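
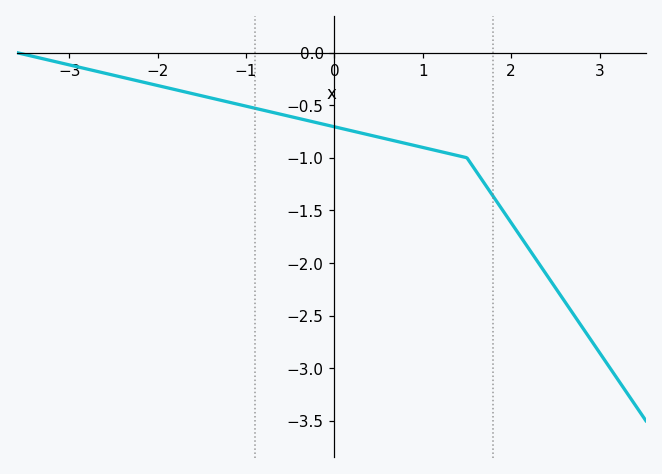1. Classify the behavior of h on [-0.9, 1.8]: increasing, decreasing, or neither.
decreasing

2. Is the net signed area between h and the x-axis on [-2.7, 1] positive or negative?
negative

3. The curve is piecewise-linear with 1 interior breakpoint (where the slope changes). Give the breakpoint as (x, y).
(1.5, -1)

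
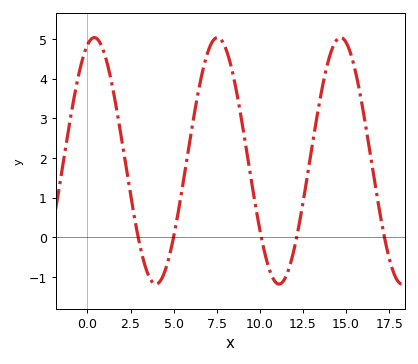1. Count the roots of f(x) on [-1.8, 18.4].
5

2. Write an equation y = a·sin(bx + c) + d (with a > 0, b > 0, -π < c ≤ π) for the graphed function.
y = 3.11sin(0.88x + 1.2) + 1.93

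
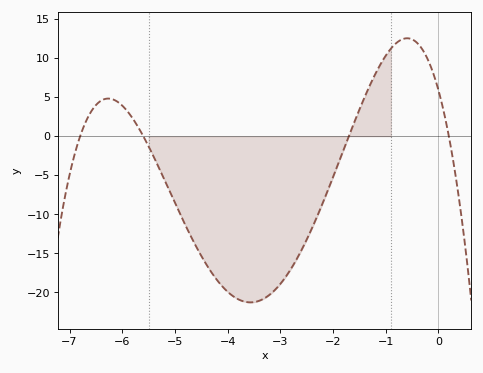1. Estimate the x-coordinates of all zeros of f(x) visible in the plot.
-6.8, -5.6, -1.6, 0.2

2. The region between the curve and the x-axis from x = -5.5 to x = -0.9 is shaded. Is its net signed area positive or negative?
negative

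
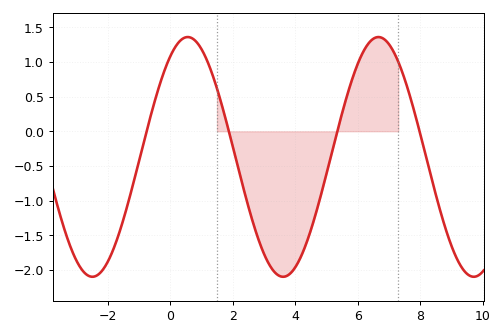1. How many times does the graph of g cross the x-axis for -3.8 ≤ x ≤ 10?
4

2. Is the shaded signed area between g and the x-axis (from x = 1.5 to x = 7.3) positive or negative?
negative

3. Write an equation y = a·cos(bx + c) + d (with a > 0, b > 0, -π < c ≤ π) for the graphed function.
y = 1.73cos(1x - 0.58) - 0.37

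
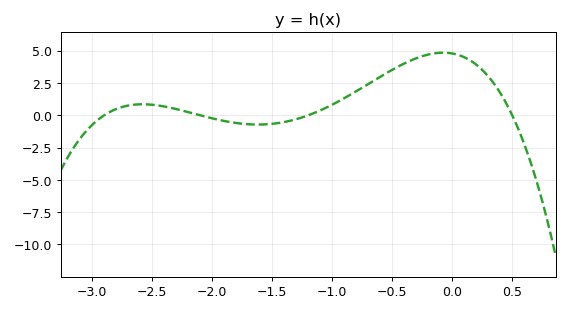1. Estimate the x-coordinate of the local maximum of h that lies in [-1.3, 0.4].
-0.1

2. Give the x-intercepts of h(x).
-2.9, -2.1, -1.2, 0.5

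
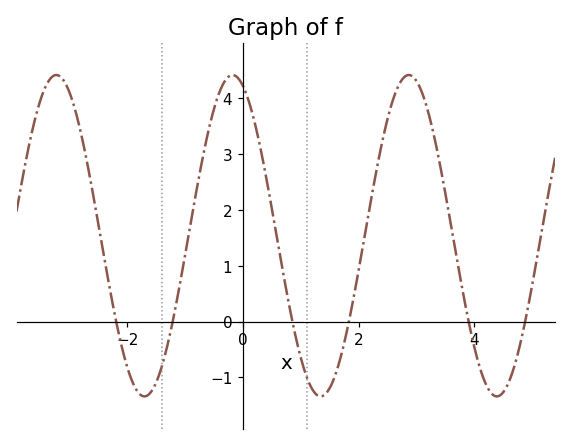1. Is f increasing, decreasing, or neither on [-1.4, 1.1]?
neither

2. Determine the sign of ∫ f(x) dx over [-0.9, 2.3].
positive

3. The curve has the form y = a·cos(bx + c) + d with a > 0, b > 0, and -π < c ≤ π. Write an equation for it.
y = 2.88cos(2.06x + 0.372) + 1.54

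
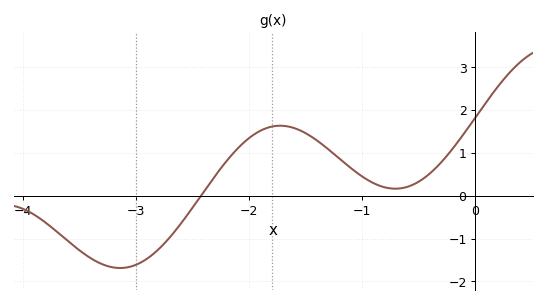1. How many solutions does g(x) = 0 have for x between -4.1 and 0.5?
1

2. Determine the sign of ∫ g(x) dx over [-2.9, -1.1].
positive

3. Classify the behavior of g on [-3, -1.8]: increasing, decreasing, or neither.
increasing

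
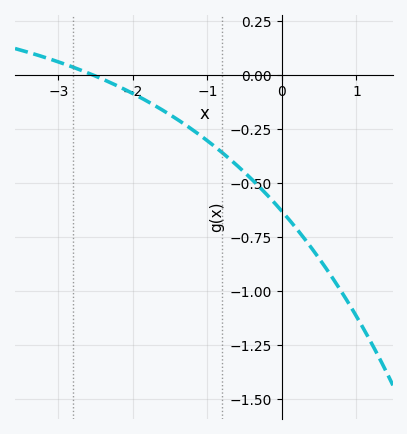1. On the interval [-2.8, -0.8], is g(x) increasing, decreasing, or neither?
decreasing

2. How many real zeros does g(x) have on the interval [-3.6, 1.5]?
1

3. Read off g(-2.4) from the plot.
-0.02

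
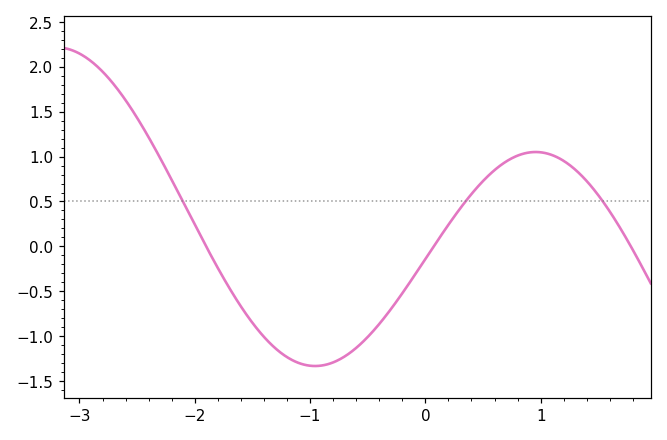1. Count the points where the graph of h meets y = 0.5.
3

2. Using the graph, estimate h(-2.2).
0.74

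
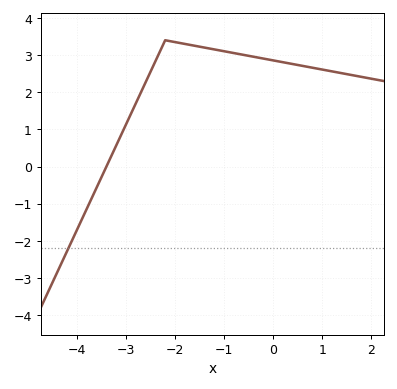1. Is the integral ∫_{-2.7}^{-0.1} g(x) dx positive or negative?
positive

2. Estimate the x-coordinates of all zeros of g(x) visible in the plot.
-3.4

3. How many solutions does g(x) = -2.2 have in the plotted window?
1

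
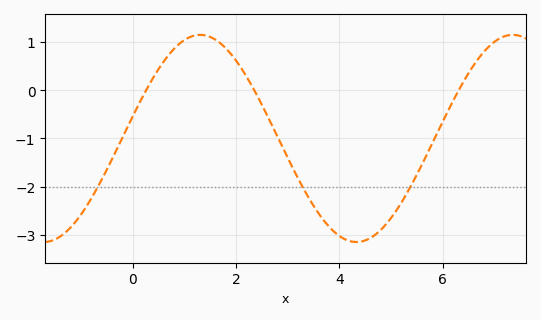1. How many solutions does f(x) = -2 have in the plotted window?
3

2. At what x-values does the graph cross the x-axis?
0.263, 2.35, 6.3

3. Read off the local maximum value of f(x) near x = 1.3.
1.15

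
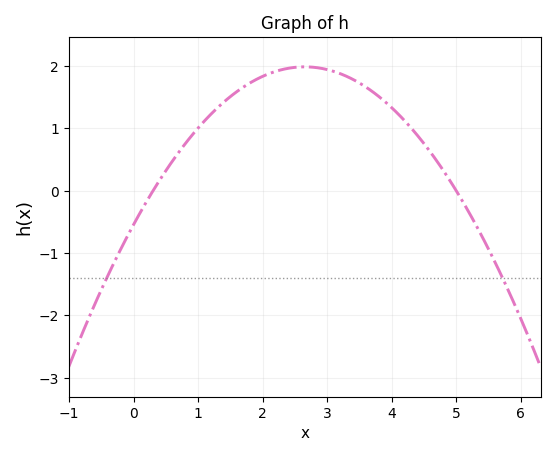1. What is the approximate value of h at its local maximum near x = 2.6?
2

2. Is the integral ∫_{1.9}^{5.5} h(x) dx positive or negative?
positive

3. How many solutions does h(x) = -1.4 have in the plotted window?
2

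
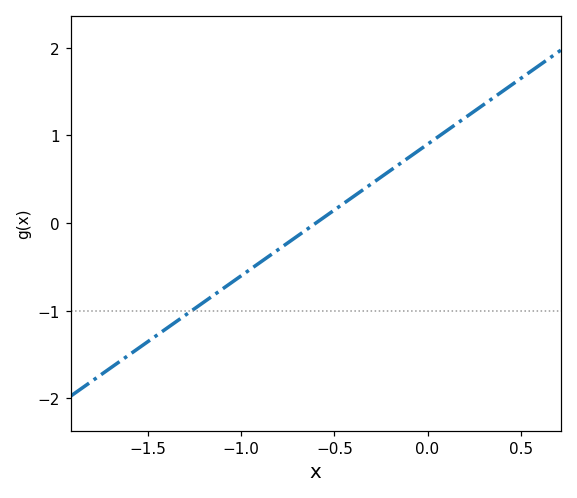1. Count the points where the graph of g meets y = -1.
1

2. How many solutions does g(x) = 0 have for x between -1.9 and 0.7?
1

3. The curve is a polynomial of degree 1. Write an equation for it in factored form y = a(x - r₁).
y = 1.5(x + 0.6)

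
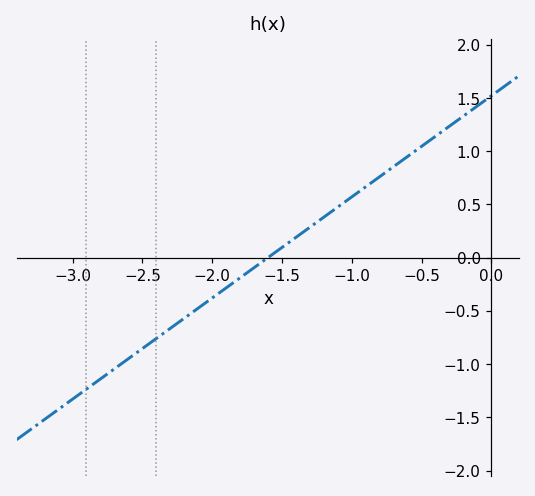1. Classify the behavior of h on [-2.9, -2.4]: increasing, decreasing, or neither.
increasing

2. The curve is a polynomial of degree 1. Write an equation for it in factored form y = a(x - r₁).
y = 0.95(x + 1.6)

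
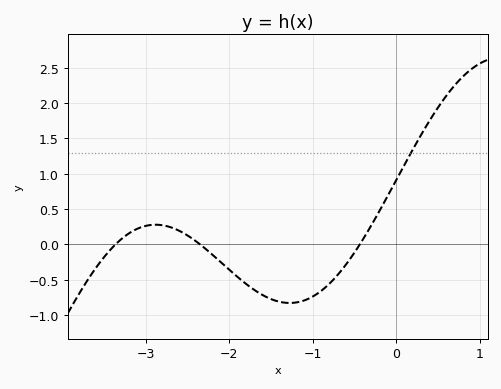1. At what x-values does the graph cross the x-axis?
-3.37, -2.35, -0.437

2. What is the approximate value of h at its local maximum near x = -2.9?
0.28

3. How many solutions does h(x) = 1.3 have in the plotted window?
1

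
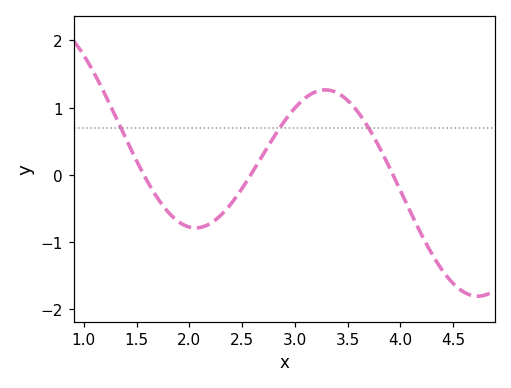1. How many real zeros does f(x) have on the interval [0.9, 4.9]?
3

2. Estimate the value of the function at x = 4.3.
-1.18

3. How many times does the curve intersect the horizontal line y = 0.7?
3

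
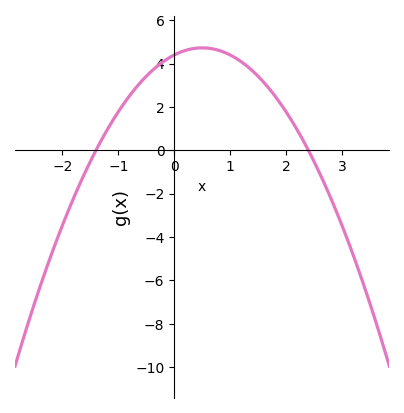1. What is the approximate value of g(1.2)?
4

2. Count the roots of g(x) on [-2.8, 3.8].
2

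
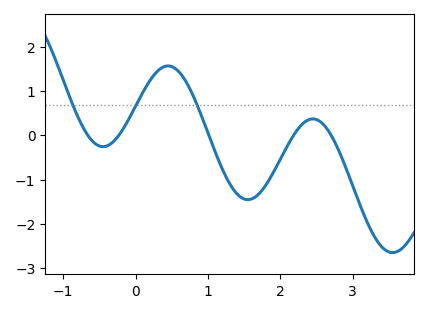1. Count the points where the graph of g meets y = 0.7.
3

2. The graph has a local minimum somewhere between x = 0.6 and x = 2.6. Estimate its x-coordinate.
1.55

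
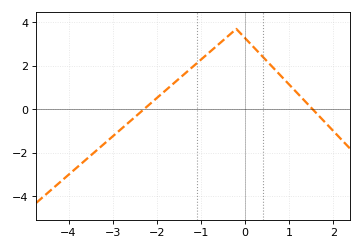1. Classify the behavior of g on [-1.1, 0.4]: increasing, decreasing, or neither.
neither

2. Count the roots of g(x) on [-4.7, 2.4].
2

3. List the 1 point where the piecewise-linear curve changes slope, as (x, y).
(-0.2, 3.7)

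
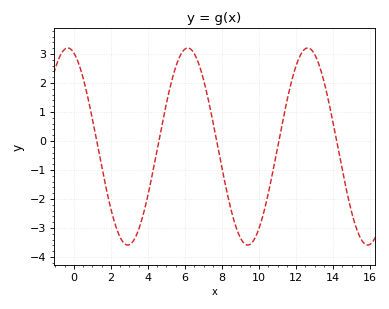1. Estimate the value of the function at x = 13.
2.99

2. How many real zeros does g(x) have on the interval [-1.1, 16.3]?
5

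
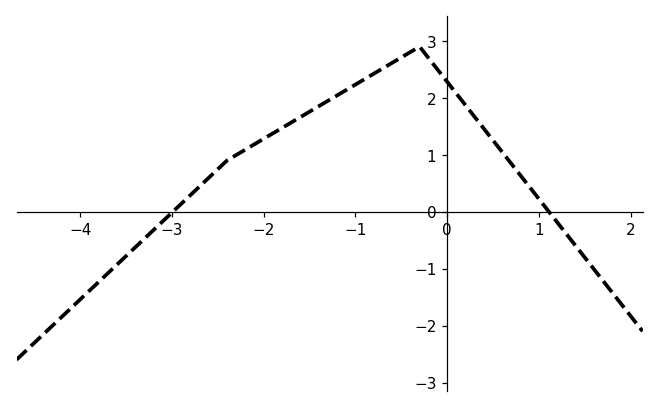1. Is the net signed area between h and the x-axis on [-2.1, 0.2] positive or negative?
positive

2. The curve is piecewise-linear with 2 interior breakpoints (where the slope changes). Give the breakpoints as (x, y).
(-2.4, 0.9); (-0.3, 2.9)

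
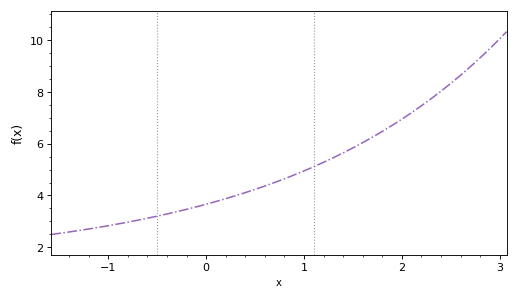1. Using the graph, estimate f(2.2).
7.46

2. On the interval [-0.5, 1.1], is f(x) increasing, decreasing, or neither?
increasing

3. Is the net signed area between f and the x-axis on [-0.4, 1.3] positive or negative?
positive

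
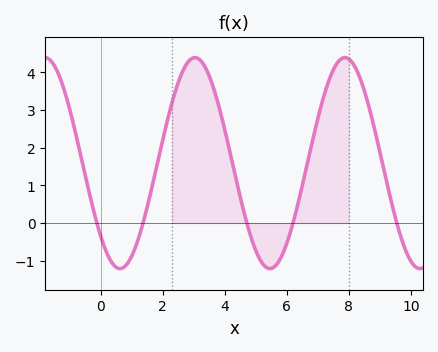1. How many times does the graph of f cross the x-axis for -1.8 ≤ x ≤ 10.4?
5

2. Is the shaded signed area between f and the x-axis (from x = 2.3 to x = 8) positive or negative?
positive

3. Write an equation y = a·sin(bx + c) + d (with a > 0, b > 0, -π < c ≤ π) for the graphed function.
y = 2.8sin(1.3x - 2.38) + 1.59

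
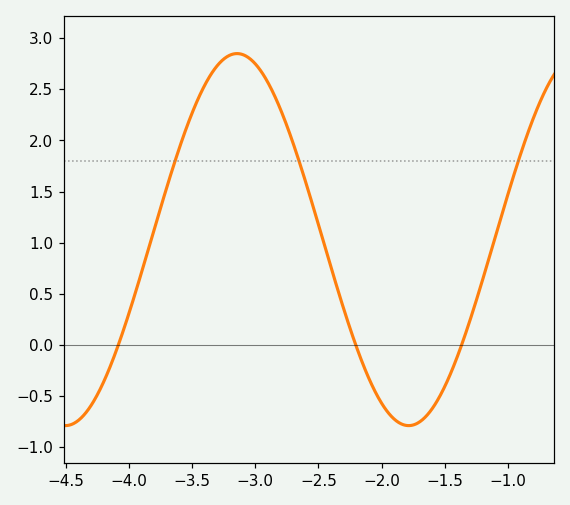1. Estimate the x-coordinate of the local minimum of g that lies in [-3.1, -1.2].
-1.79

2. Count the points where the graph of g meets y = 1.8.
3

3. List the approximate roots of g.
-4.09, -2.2, -1.37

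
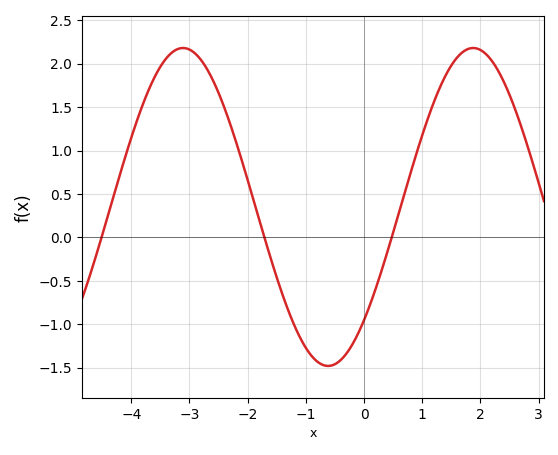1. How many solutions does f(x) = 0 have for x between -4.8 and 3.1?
3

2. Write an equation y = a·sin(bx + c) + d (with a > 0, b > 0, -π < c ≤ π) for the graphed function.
y = 1.83sin(1.3x - 0.79) + 0.35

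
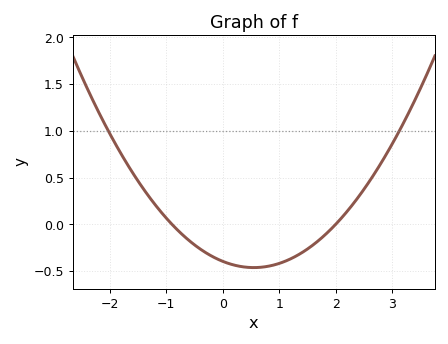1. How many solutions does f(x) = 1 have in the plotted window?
2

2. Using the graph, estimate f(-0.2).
-0.35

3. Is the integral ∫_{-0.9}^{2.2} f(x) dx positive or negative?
negative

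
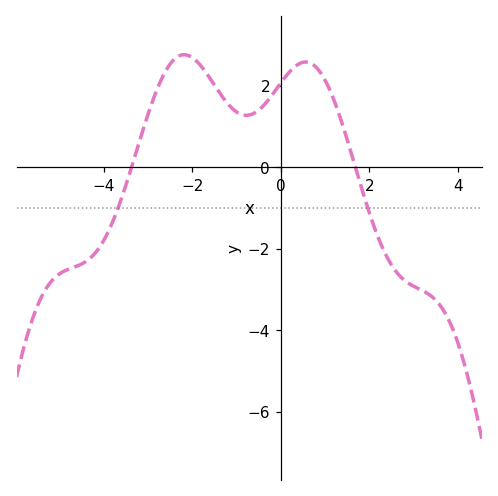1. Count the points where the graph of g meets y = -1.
2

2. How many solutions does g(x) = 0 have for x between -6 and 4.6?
2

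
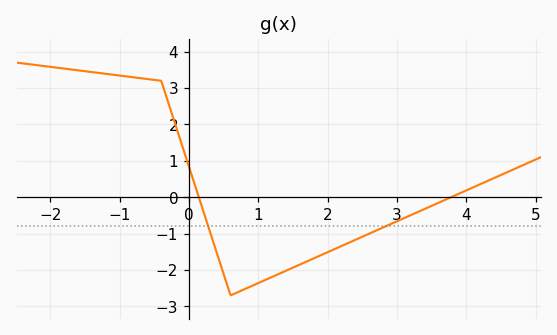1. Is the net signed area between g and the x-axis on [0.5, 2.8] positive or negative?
negative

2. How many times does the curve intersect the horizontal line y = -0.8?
2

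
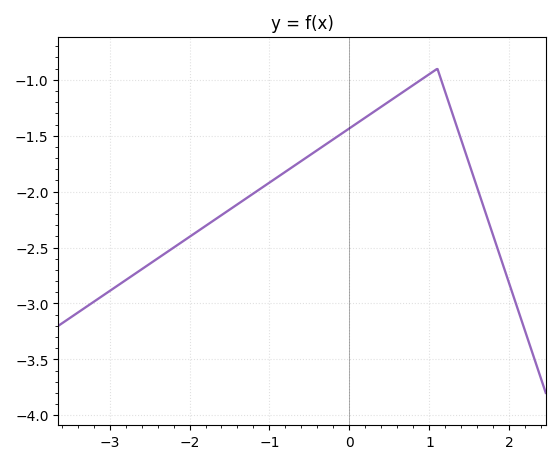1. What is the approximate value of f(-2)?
-2.4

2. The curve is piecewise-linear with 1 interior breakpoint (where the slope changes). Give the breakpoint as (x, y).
(1.1, -0.9)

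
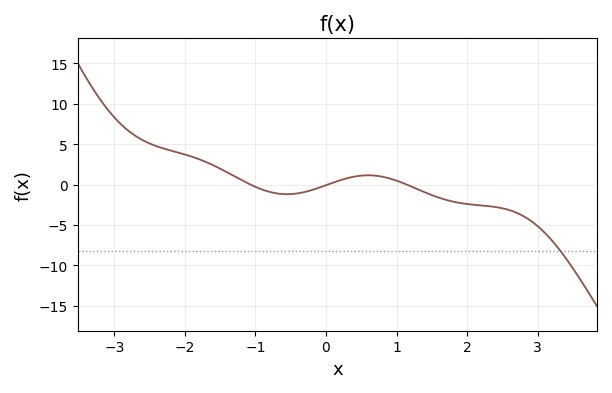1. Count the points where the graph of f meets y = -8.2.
1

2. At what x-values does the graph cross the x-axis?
-1.1, 0, 1.1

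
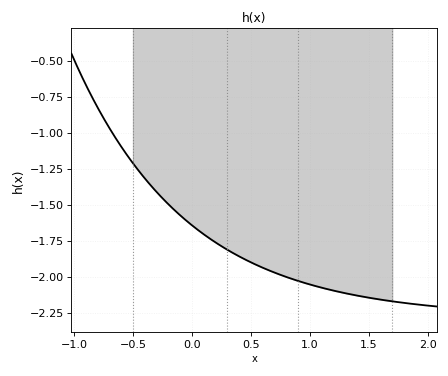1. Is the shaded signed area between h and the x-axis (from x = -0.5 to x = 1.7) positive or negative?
negative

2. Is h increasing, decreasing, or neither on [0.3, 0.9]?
decreasing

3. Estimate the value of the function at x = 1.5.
-2.15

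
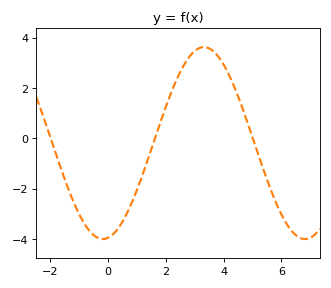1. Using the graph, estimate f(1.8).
0.57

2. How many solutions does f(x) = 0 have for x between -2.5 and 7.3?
3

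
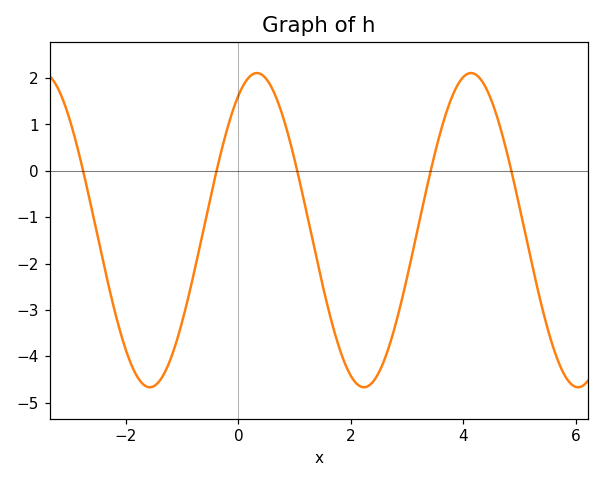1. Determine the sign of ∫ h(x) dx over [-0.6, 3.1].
negative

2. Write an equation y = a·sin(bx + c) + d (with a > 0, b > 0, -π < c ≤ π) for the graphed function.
y = 3.39sin(1.65x + 1.03) - 1.28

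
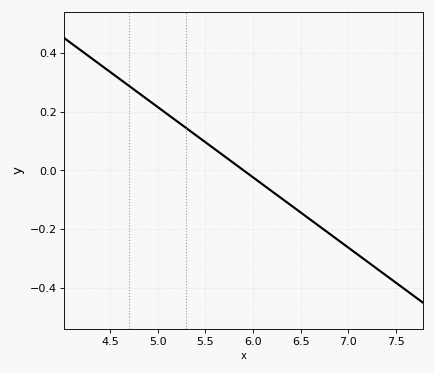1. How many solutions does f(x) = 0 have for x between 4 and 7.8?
1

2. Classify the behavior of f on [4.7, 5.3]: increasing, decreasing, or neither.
decreasing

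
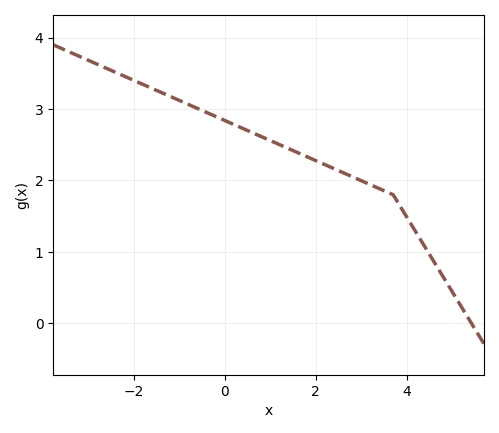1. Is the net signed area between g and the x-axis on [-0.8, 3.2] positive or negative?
positive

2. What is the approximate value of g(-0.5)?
2.98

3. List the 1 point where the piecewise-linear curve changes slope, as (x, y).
(3.7, 1.8)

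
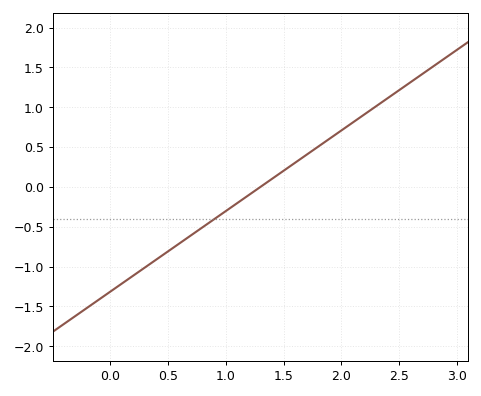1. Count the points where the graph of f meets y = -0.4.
1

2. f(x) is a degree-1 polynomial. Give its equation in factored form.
y = 1.01(x - 1.3)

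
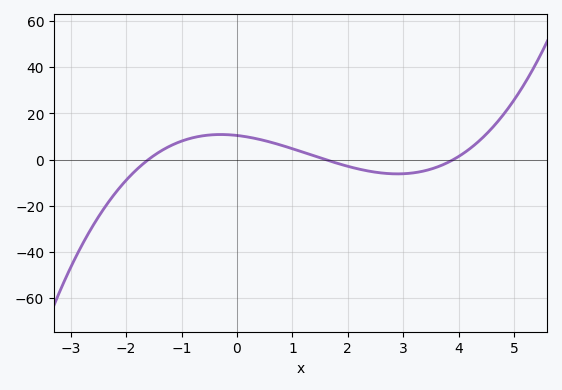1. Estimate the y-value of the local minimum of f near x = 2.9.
-6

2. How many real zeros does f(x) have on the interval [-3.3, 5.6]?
3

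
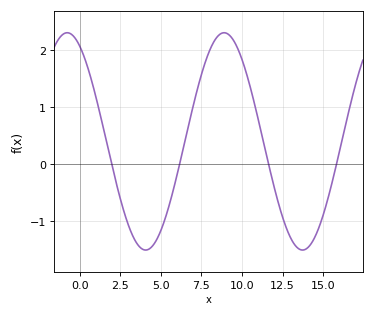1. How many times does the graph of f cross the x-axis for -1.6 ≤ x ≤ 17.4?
4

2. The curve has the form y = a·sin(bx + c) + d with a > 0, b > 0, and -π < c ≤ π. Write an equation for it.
y = 1.91sin(0.65x + 2.07) + 0.4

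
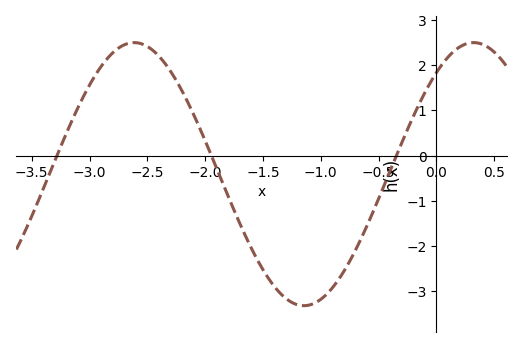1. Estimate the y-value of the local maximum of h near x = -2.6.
2.5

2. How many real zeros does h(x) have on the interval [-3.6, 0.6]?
3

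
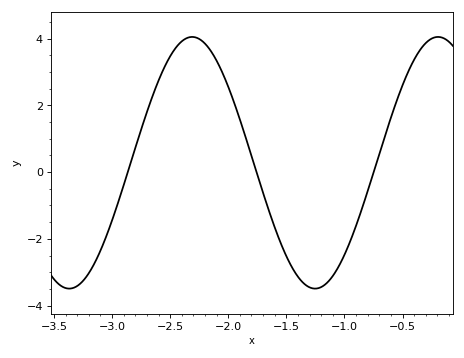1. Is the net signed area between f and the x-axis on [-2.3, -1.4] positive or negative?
positive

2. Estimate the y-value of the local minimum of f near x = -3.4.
-3.49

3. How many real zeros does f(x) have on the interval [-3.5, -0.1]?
3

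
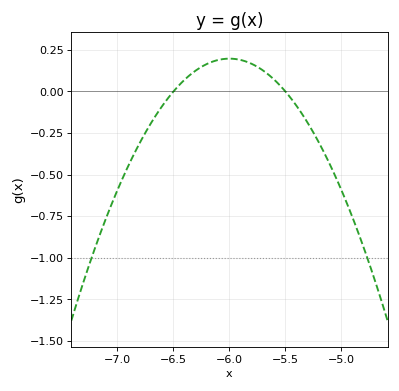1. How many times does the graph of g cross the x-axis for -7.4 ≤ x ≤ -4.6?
2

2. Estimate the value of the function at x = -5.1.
-0.44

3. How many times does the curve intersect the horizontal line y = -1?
2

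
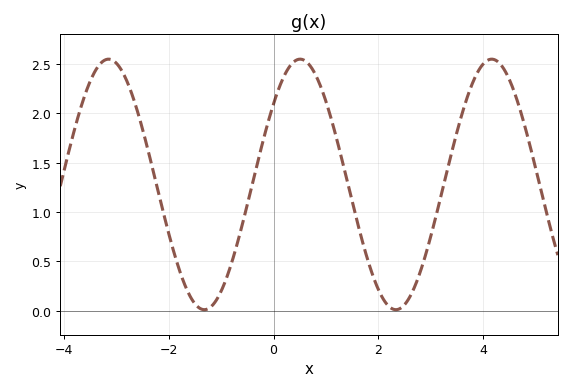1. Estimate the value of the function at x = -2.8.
2.35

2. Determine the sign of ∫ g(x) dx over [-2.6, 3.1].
positive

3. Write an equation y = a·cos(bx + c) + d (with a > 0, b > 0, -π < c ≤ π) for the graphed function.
y = 1.27cos(1.7x - 0.87) + 1.28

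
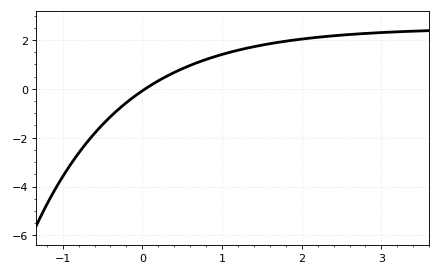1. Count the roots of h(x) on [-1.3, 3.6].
1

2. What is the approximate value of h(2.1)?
2.08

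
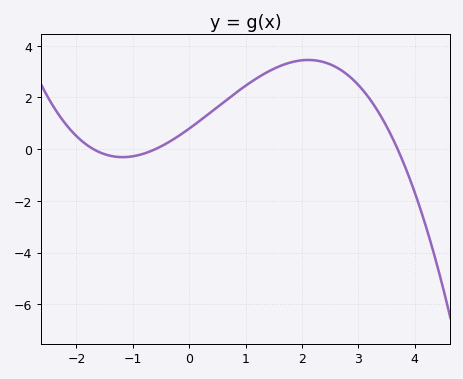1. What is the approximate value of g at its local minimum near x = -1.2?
-0.4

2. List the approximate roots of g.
-1.7, -0.6, 3.7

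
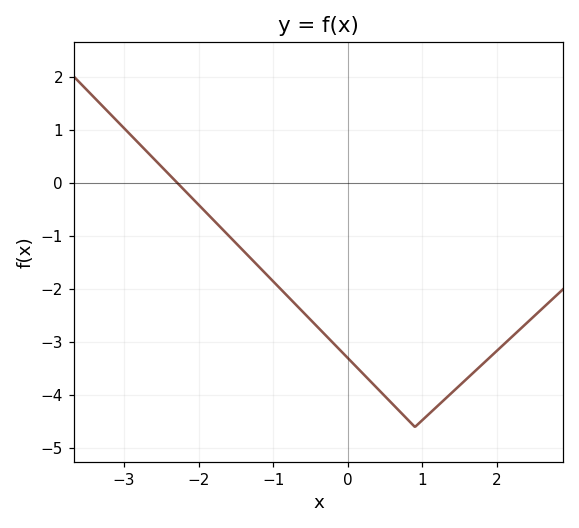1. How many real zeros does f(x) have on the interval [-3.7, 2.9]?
1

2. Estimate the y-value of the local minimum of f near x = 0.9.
-4.6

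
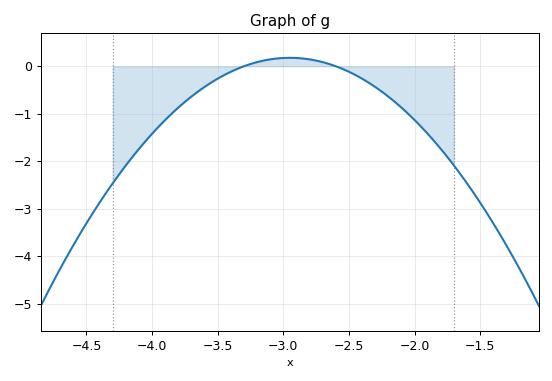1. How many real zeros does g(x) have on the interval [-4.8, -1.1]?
2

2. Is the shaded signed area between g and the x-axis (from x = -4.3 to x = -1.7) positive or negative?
negative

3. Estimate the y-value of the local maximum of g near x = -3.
0.178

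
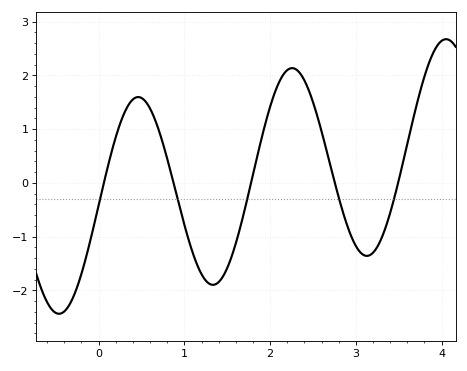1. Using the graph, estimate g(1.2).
-1.7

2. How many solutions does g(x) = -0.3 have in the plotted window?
5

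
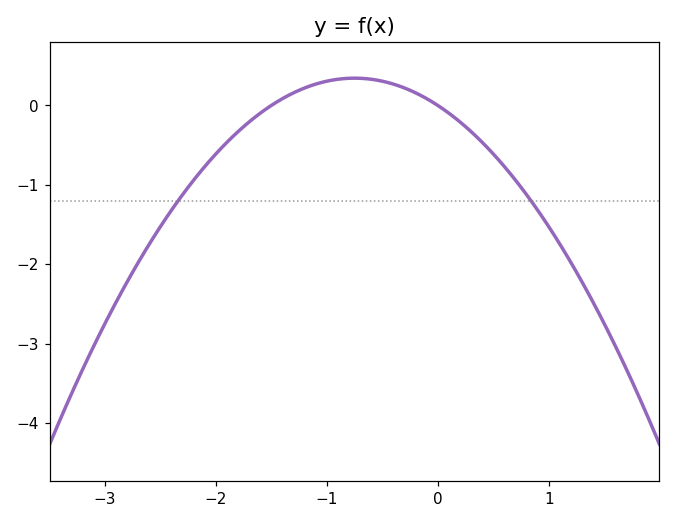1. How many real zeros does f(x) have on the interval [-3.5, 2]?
2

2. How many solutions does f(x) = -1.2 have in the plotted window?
2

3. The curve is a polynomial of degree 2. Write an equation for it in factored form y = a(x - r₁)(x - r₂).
y = -0.61(x + 1.5)(x - 0)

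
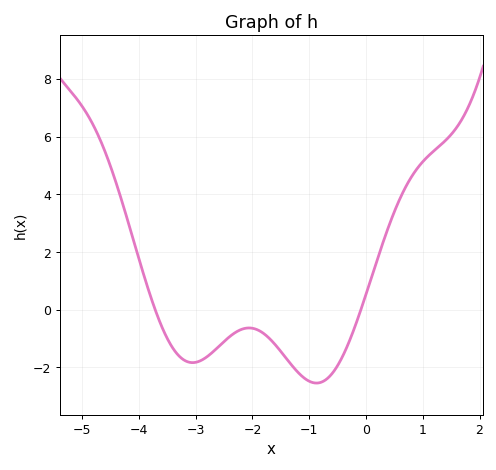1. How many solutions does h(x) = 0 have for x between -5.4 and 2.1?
2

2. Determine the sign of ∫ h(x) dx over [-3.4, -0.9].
negative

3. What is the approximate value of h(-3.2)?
-1.8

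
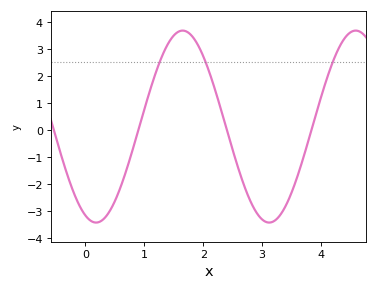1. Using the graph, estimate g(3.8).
-0.27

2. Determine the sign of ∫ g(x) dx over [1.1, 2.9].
positive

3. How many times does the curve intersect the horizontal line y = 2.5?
3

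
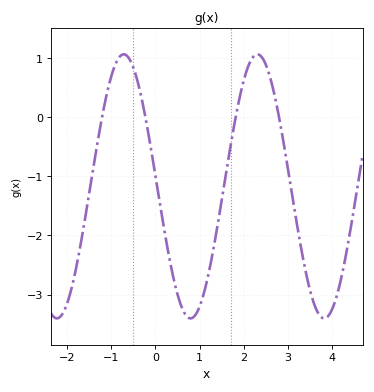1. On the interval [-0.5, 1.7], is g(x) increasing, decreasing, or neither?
neither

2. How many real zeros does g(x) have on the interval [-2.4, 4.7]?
4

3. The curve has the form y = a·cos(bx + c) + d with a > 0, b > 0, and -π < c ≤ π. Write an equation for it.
y = 2.23cos(2.1x + 1.5) - 1.17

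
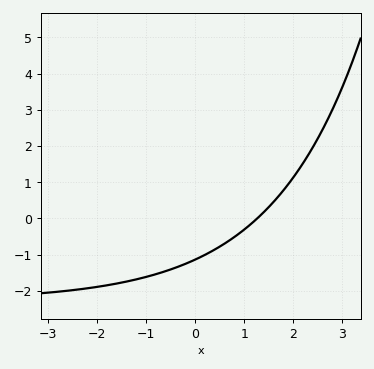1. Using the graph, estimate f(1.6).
0.454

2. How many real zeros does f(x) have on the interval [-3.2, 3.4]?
1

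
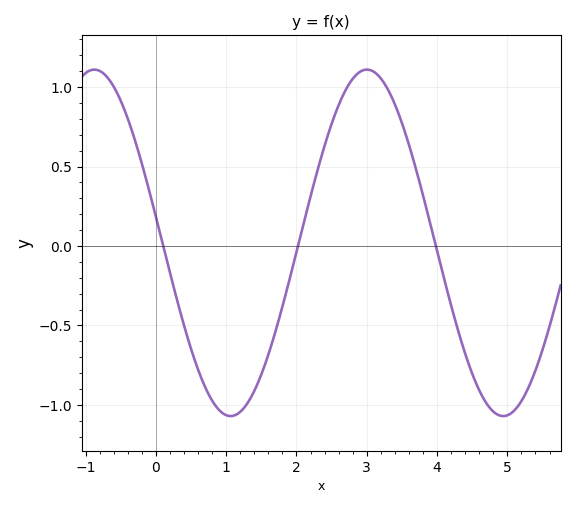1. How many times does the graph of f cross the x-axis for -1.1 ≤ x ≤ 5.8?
3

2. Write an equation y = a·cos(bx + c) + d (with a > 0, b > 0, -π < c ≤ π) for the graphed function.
y = 1.09cos(1.62x + 1.42) + 0.02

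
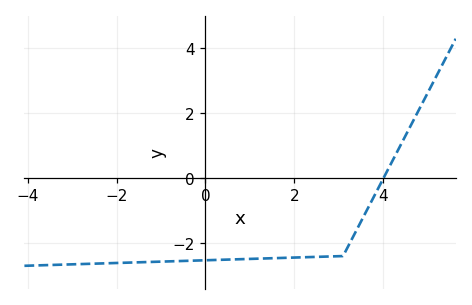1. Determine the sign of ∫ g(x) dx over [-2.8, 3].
negative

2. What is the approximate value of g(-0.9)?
-2.57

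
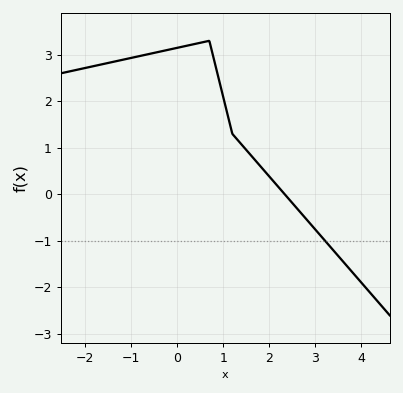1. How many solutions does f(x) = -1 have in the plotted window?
1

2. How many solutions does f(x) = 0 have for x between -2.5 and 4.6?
1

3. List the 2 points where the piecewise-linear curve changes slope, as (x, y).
(0.7, 3.3); (1.2, 1.3)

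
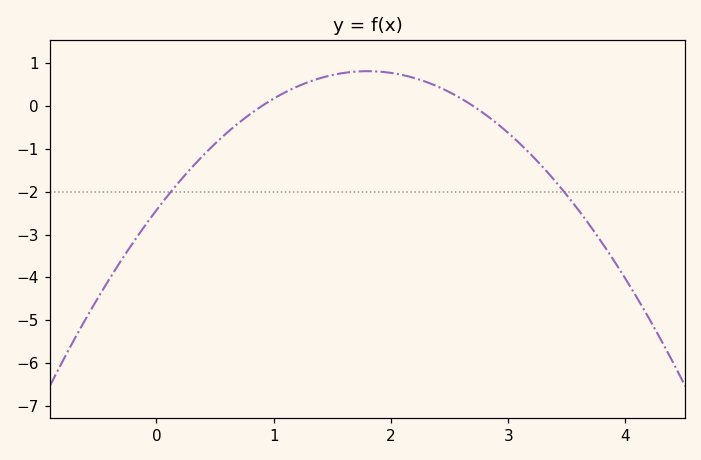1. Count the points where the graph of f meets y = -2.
2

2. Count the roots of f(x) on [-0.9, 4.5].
2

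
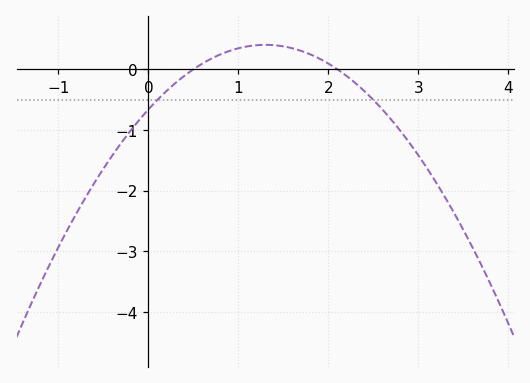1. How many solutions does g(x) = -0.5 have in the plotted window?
2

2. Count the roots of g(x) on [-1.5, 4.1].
2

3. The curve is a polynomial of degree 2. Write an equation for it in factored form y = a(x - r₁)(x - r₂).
y = -0.63(x - 0.5)(x - 2.1)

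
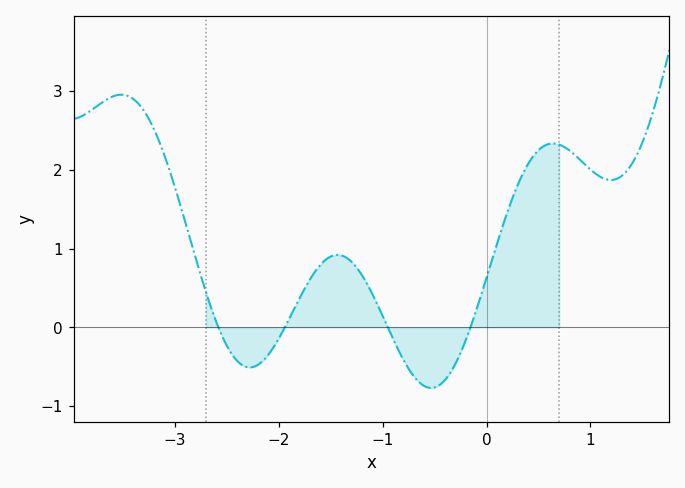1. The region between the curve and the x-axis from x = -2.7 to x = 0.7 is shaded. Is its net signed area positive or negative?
positive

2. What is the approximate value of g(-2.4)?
-0.4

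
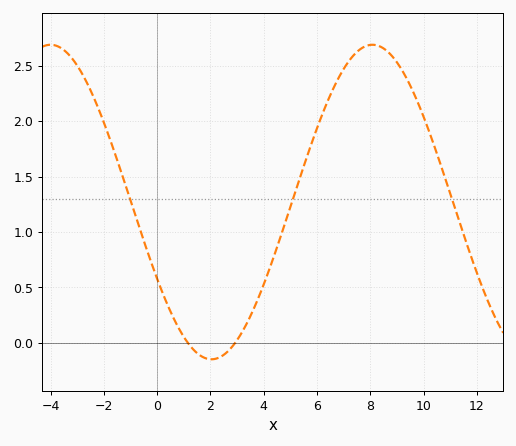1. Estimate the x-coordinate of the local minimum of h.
2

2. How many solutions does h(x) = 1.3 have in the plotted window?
3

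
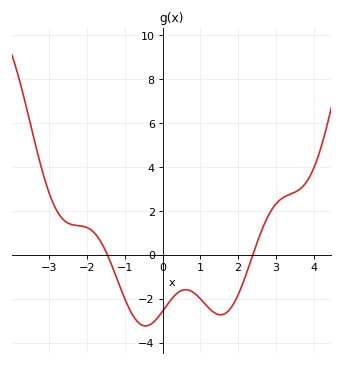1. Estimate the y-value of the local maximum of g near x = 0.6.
-1.6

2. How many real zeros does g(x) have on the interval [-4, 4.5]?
2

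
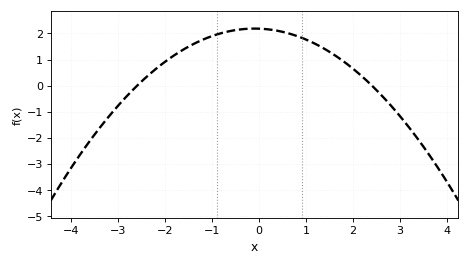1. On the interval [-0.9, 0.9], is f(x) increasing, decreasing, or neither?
neither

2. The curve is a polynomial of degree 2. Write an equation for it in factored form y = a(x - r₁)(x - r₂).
y = -0.35(x + 2.6)(x - 2.4)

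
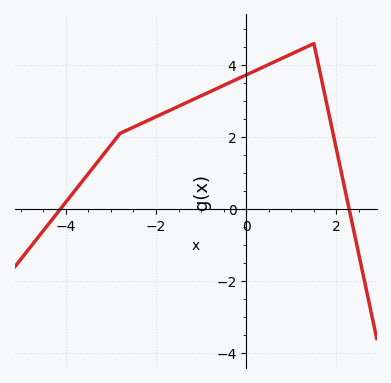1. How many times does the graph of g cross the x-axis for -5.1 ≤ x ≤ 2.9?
2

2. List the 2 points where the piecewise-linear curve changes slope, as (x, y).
(-2.8, 2.1); (1.5, 4.6)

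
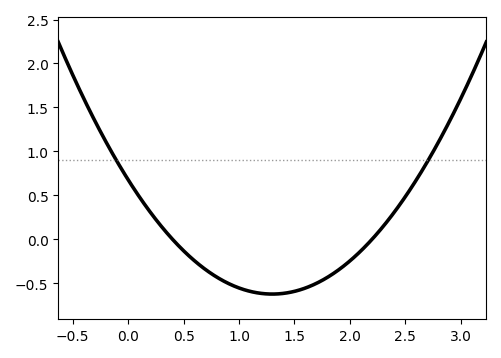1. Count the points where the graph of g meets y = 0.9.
2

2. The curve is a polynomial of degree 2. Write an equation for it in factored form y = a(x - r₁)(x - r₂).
y = 0.77(x - 0.4)(x - 2.2)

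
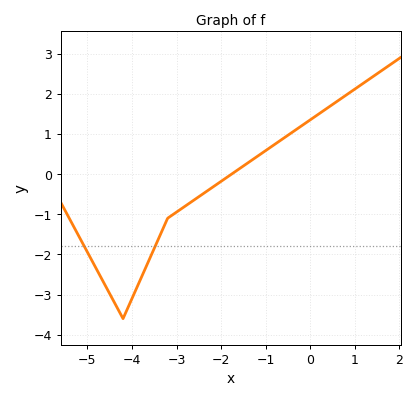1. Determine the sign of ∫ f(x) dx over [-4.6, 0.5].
negative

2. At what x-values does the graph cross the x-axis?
-1.76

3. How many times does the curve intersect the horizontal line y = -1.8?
2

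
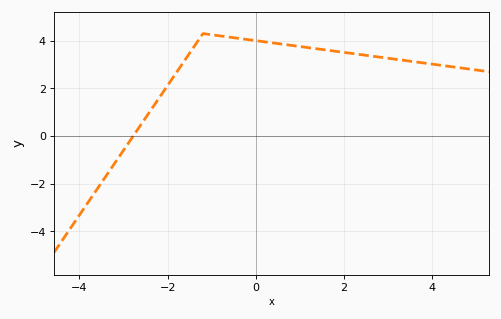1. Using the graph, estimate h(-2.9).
-0.4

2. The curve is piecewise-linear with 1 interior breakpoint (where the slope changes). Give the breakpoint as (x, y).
(-1.2, 4.3)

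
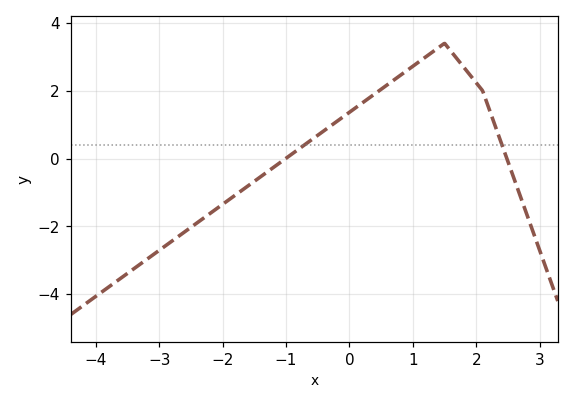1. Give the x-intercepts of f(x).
-1, 2.4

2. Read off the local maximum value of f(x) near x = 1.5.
3.4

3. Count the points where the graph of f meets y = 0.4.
2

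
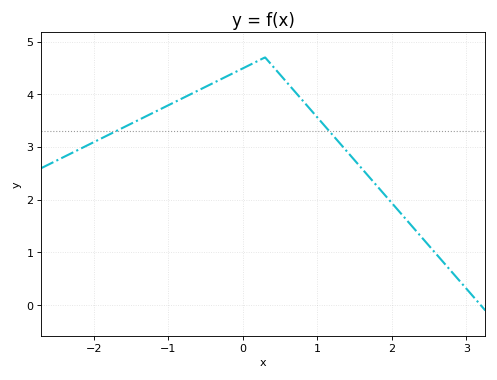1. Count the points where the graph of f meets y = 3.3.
2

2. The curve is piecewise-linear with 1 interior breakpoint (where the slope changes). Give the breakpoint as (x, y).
(0.3, 4.7)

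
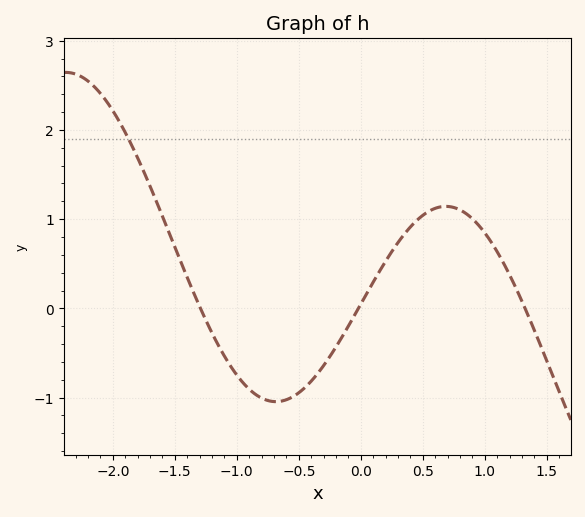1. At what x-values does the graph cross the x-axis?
-1.3, 0, 1.3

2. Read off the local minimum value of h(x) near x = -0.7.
-1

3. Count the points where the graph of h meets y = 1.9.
1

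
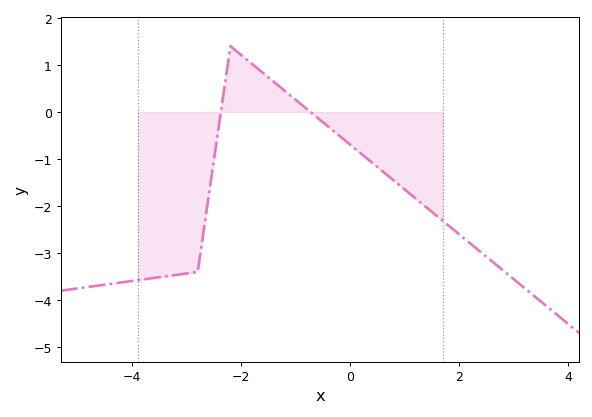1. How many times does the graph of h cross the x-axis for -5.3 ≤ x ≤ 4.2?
2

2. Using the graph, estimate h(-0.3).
-0.41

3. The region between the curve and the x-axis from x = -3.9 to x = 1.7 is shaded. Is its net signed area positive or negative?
negative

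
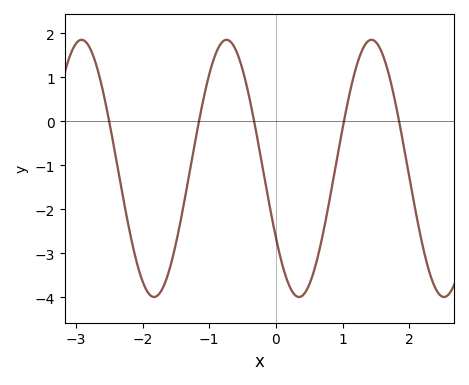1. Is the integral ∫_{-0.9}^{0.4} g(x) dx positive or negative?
negative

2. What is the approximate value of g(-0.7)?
1.8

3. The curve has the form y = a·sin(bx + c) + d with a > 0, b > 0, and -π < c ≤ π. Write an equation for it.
y = 2.92sin(2.9x - 2.6) - 1.07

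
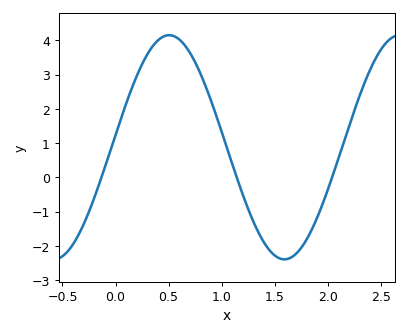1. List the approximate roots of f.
-0.15, 1.15, 2.05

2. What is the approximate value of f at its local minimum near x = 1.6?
-2.4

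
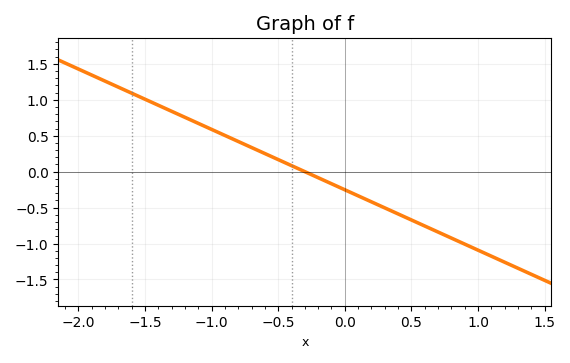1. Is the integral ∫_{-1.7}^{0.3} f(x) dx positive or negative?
positive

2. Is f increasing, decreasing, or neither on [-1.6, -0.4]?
decreasing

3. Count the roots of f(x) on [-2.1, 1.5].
1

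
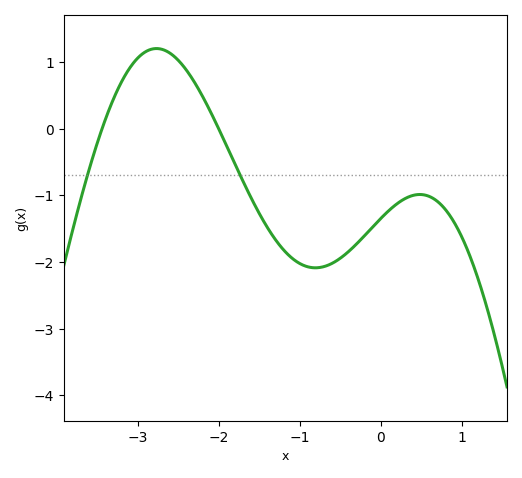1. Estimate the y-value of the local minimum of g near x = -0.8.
-2.1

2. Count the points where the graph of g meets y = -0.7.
2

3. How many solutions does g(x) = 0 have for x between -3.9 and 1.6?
2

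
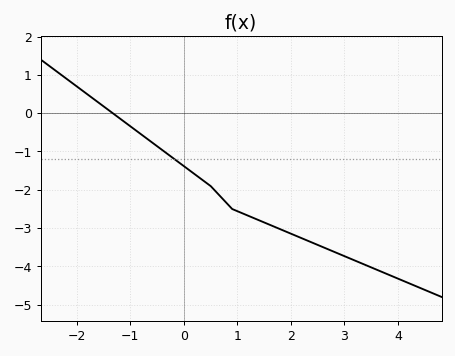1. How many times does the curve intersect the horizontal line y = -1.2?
1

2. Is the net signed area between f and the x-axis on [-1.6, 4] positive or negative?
negative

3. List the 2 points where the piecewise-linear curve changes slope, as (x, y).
(0.5, -1.9); (0.9, -2.5)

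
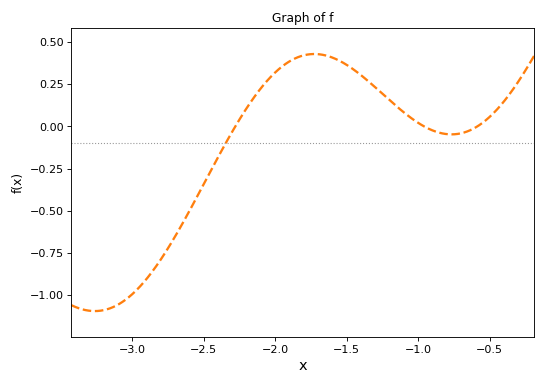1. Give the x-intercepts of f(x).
-2.3, -0.95, -0.6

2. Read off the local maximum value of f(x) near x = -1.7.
0.42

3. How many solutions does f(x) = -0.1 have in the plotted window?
1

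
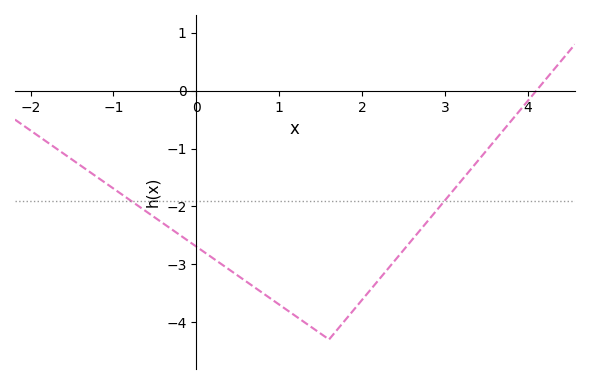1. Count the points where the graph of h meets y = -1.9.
2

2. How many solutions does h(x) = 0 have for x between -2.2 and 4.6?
1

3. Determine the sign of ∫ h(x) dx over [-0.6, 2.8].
negative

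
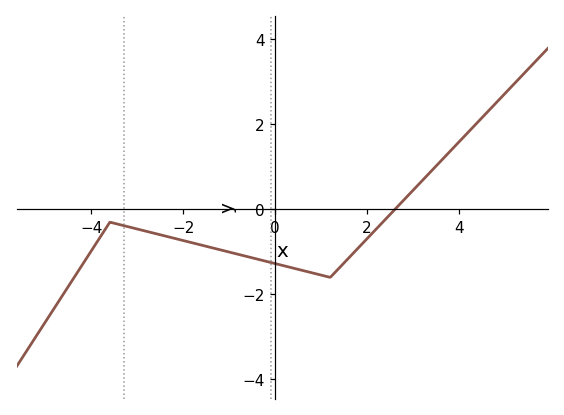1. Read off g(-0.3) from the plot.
-1.19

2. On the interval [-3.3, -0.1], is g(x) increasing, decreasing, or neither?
decreasing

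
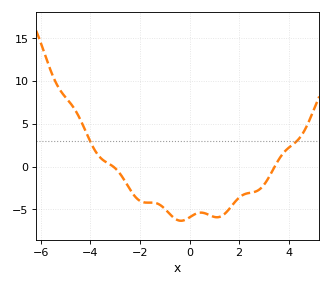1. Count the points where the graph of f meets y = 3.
2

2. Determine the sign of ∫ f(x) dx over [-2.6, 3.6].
negative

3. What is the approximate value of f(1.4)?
-5.56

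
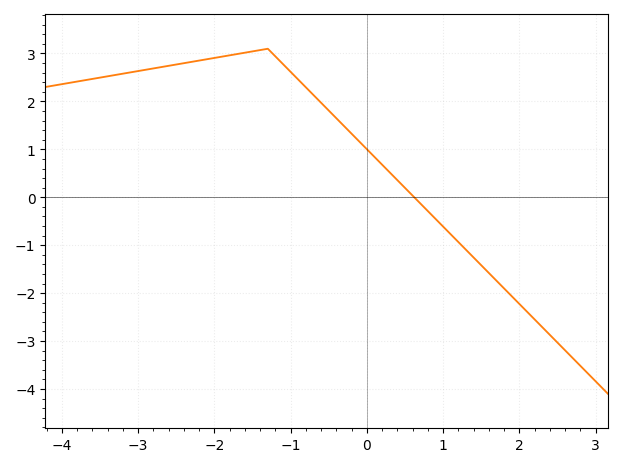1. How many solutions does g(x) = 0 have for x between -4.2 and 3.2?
1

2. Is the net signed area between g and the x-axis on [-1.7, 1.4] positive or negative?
positive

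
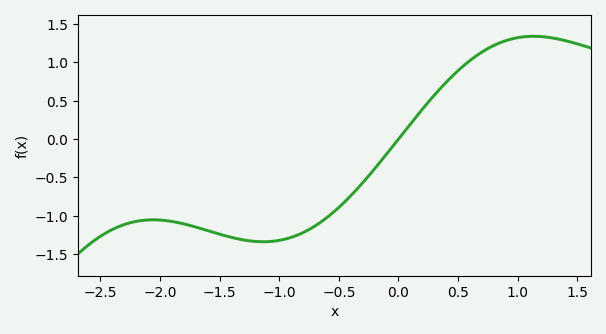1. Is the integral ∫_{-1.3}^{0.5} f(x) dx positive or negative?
negative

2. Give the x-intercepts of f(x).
0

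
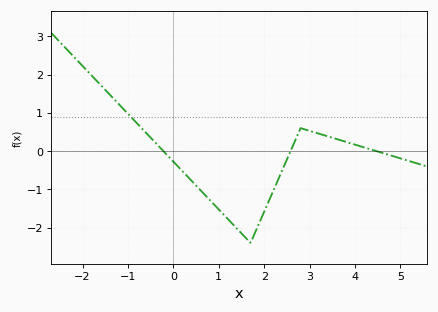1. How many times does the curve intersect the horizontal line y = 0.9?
1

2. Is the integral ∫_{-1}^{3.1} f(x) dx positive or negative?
negative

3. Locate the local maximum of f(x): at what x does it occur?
2.8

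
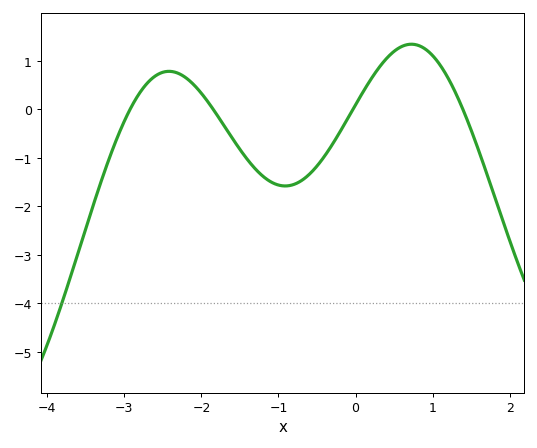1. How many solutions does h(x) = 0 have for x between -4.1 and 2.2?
4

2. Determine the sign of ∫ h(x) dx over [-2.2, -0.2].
negative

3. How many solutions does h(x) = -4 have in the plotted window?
1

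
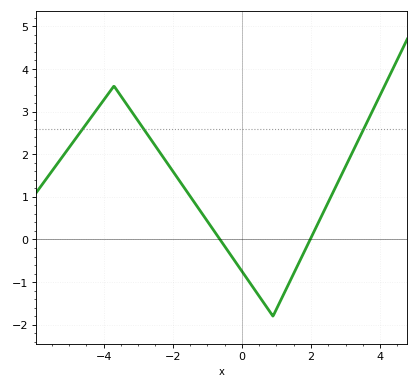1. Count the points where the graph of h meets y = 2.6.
3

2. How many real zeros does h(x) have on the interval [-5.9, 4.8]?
2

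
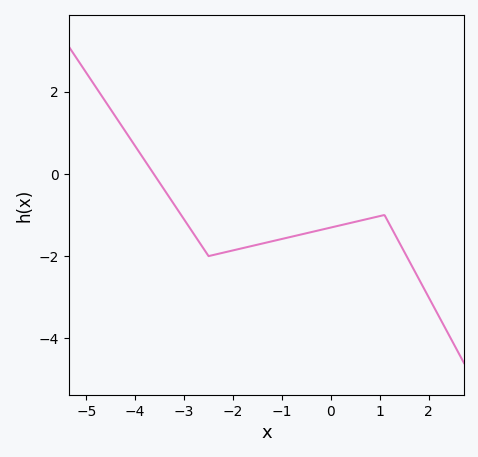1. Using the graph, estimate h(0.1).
-1.28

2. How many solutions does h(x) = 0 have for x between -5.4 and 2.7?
1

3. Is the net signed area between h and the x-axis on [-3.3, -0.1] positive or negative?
negative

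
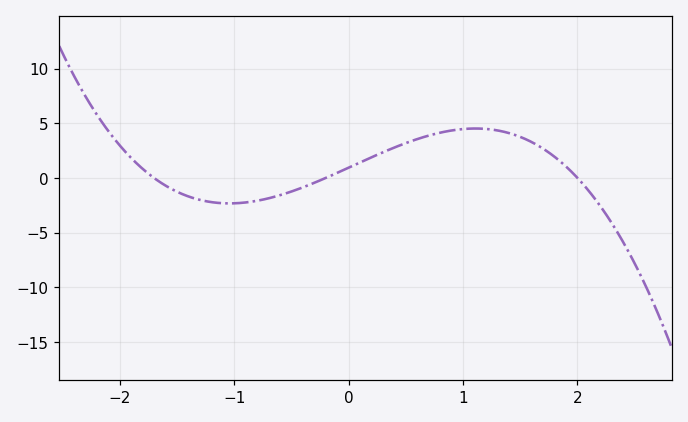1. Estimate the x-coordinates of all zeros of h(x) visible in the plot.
-1.7, -0.2, 2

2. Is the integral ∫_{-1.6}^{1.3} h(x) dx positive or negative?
positive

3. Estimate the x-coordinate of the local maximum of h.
1.11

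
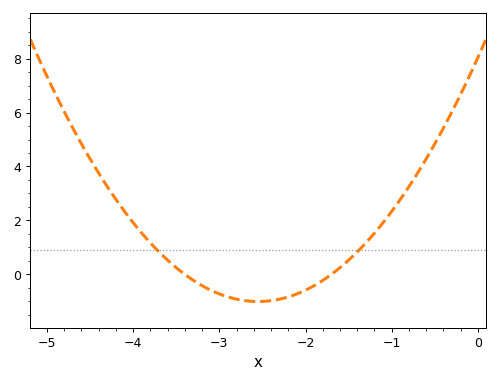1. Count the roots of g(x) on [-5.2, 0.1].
2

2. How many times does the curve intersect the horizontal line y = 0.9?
2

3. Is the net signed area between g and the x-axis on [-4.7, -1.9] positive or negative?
positive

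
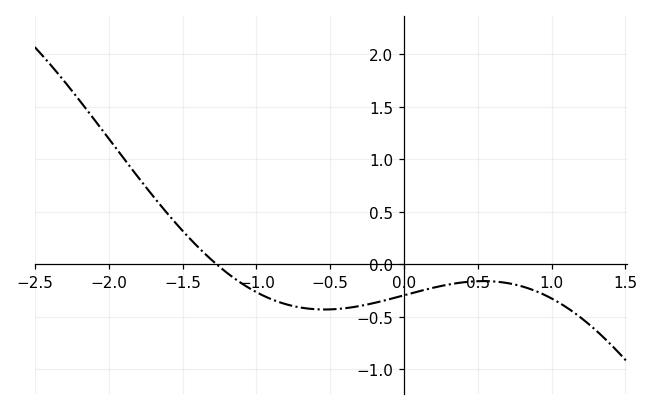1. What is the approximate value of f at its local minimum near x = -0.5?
-0.431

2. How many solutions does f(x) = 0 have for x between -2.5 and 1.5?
1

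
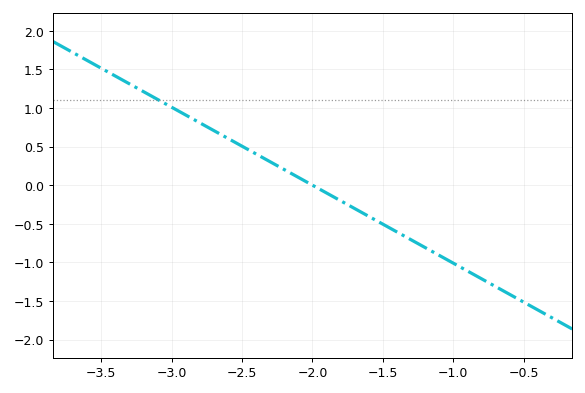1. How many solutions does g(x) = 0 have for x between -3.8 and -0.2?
1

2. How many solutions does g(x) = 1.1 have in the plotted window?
1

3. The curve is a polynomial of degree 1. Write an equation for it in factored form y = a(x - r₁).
y = -1.01(x + 2)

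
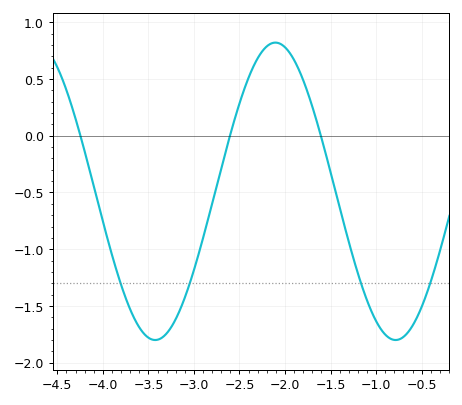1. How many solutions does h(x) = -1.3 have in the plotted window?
4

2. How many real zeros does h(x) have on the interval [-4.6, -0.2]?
3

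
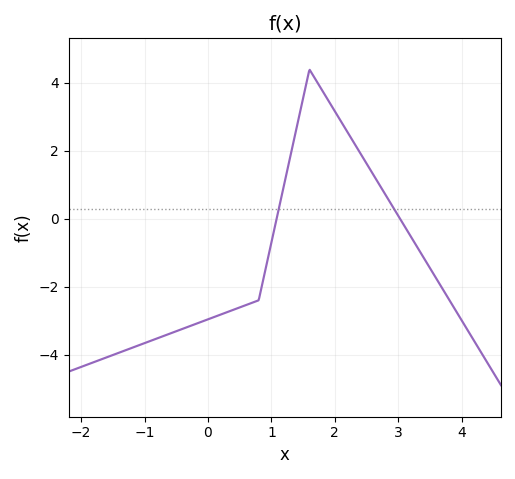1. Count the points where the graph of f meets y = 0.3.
2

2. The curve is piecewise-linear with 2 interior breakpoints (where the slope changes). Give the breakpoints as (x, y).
(0.8, -2.4); (1.6, 4.4)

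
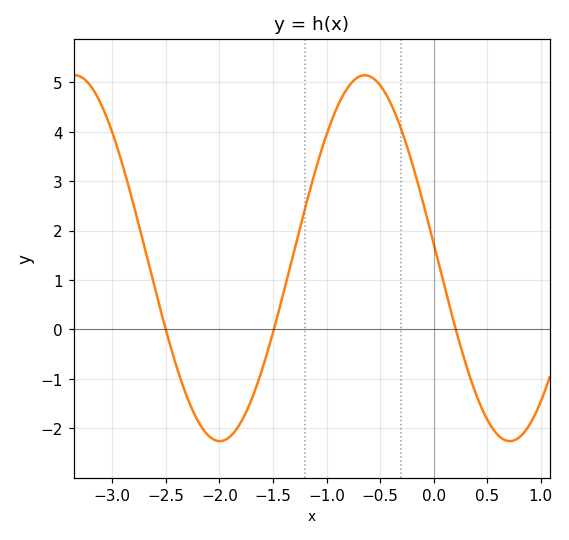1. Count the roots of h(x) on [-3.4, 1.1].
3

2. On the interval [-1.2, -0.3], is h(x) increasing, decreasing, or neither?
neither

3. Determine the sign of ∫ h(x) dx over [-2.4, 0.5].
positive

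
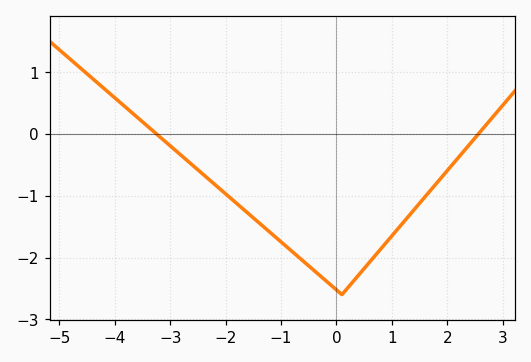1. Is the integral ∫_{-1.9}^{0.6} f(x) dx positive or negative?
negative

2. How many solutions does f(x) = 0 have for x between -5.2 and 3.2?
2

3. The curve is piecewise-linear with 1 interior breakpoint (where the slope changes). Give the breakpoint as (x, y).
(0.1, -2.6)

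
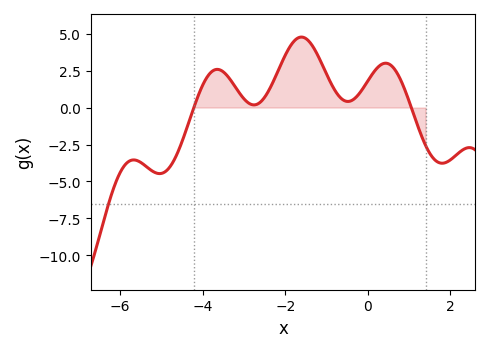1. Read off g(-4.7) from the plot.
-3.6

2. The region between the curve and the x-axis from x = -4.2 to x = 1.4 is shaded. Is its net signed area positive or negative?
positive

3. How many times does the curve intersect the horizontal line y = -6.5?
1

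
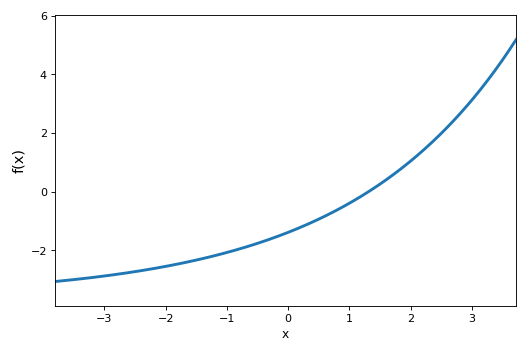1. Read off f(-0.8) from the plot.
-1.96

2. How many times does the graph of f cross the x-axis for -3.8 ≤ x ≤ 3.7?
1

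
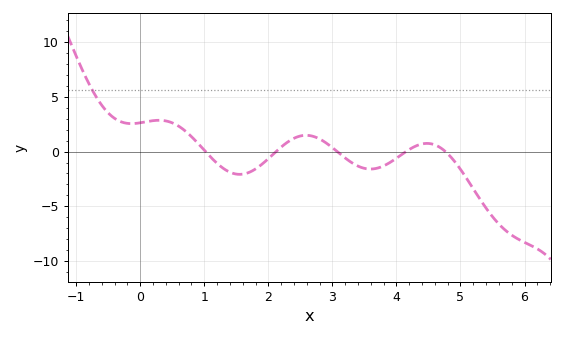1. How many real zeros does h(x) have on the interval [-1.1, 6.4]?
5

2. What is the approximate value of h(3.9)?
-0.994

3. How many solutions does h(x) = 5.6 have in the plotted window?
1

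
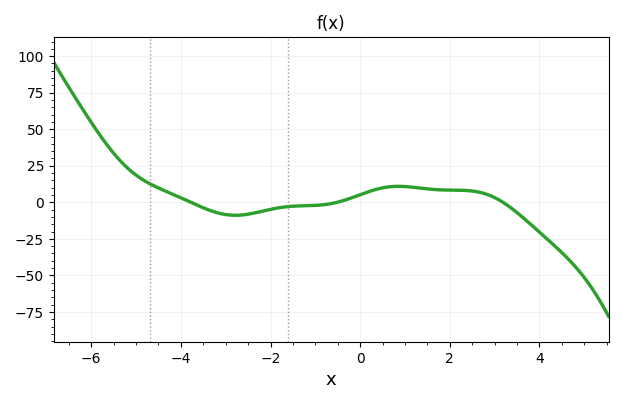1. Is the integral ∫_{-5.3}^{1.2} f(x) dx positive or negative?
positive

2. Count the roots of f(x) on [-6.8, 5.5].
3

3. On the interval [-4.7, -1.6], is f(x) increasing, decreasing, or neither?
neither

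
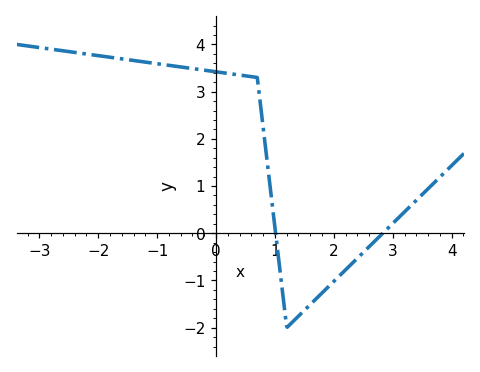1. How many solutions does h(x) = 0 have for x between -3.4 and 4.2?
2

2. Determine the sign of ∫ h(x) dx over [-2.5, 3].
positive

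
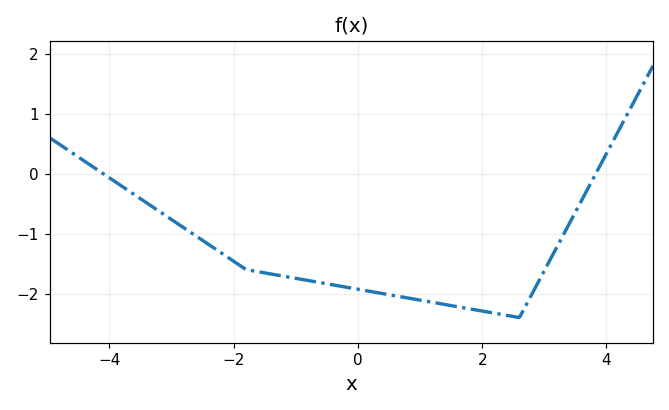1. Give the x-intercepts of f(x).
-4.1, 3.83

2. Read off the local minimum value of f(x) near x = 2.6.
-2.4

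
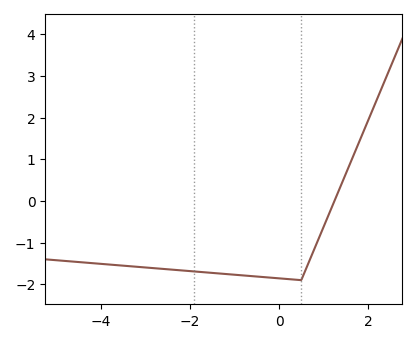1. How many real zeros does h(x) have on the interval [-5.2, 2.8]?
1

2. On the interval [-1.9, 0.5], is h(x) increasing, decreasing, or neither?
decreasing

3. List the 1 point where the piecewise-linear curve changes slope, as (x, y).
(0.5, -1.9)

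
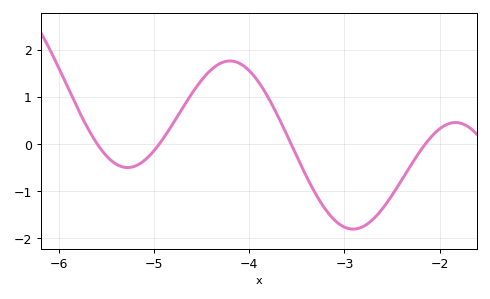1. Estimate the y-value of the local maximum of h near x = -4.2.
1.76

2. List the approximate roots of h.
-5.6, -4.95, -3.56, -2.15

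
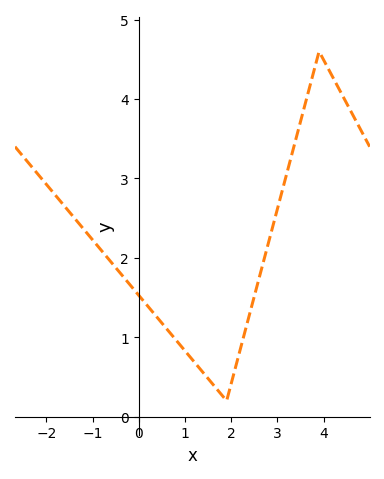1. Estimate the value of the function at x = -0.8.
2.1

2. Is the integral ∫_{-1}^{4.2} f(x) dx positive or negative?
positive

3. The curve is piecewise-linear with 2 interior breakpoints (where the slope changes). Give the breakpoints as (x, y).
(1.9, 0.2); (3.9, 4.6)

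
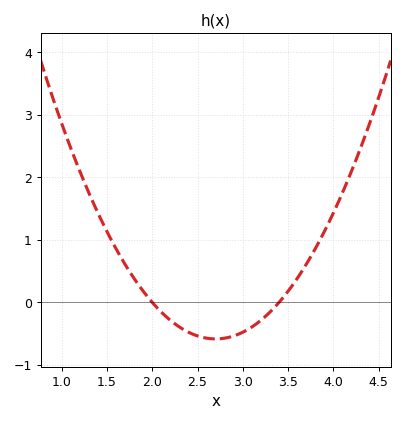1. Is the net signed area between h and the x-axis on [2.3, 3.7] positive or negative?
negative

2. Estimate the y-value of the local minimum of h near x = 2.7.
-0.583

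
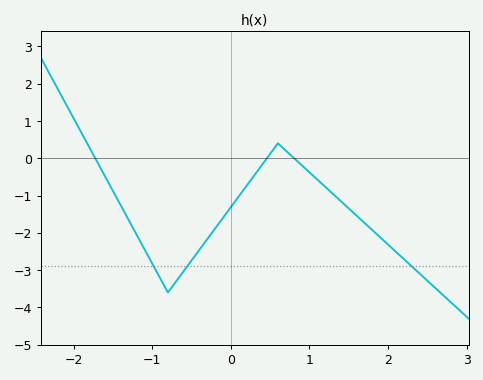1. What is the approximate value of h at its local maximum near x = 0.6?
0.397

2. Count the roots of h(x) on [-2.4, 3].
3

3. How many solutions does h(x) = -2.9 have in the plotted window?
3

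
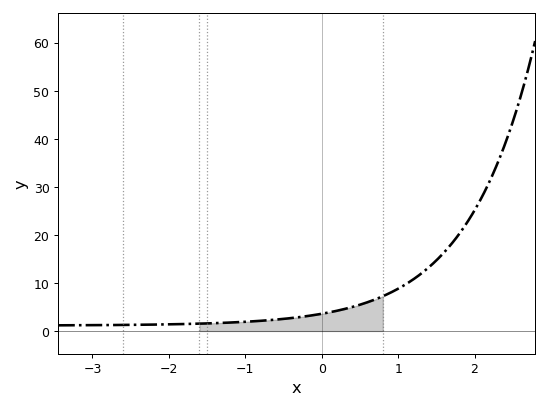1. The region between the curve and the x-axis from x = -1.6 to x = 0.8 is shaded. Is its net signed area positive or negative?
positive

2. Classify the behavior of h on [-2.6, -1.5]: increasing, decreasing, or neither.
increasing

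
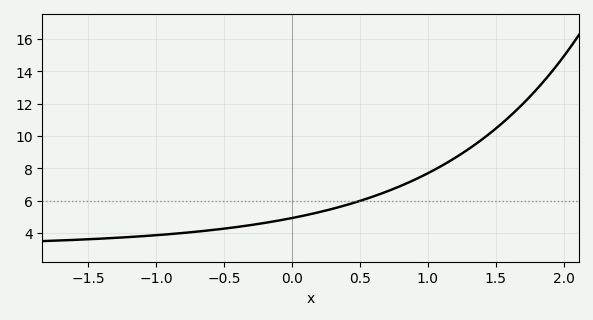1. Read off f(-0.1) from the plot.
4.8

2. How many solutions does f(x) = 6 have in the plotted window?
1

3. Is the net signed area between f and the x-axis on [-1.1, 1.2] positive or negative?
positive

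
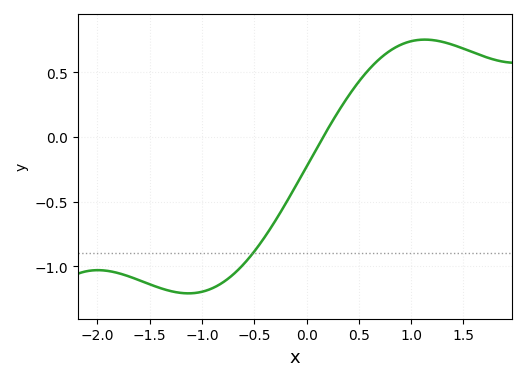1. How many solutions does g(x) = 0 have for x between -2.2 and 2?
1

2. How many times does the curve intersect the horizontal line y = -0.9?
1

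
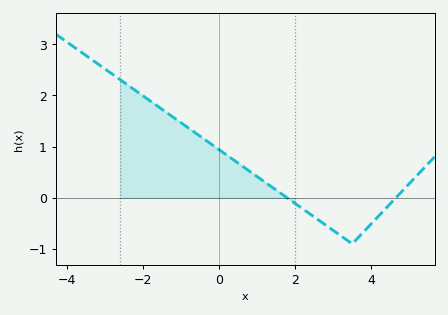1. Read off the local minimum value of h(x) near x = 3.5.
-0.899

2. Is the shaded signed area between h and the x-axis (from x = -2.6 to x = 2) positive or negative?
positive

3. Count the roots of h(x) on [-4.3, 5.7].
2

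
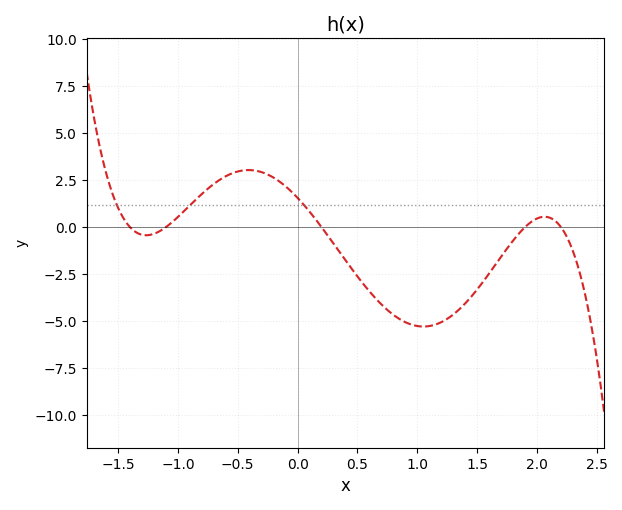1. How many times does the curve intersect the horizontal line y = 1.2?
3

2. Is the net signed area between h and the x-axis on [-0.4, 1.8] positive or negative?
negative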